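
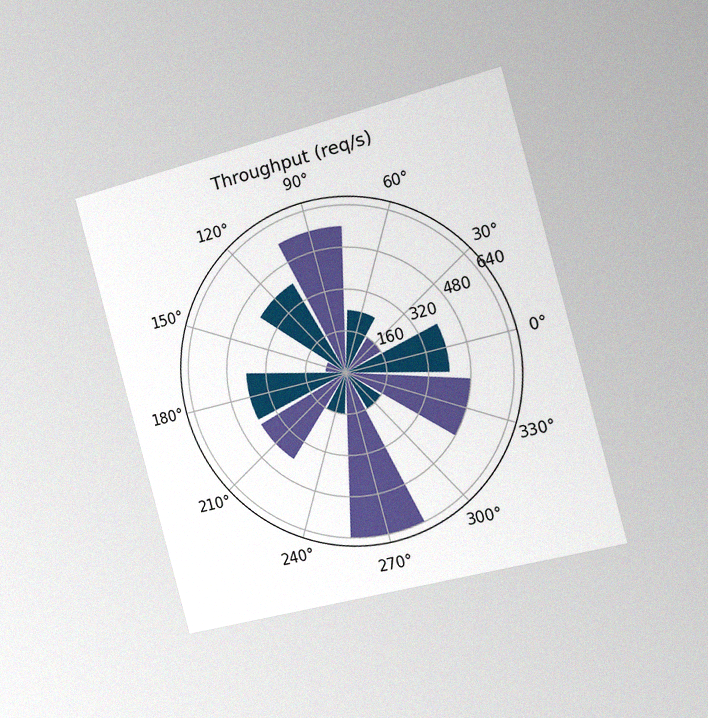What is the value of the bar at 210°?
The chart is tilted about 15° counter-clockwise and viewed slightly from the right, with some photo noise. The bar at 210° reaches 400req/s on the radial axis.

400req/s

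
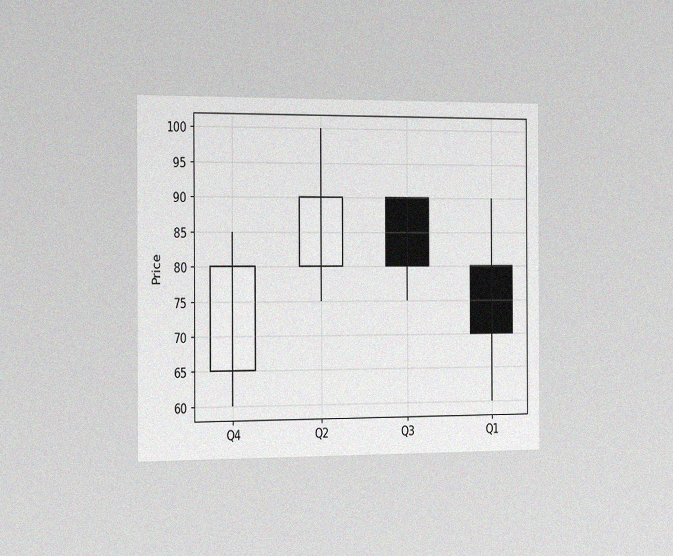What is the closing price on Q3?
80

The chart is viewed slightly from the left, with some photo noise. The Q3 candle closes at 80.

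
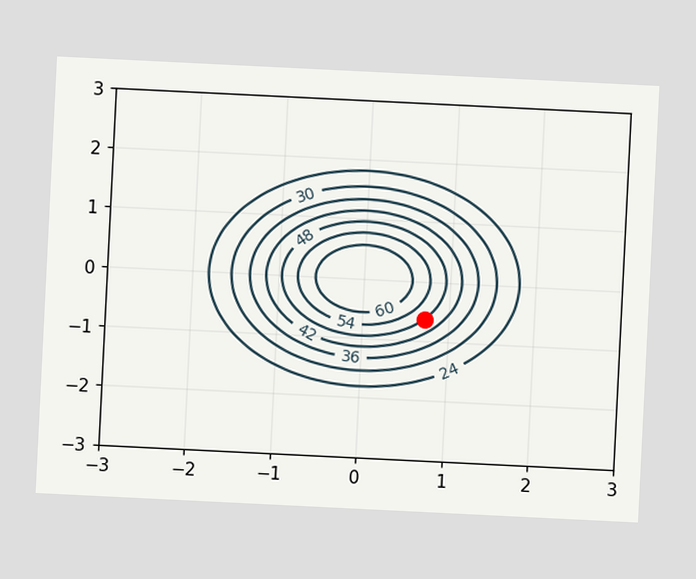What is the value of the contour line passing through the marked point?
48

The chart is tilted about 3° clockwise. The marked point sits on the contour labelled 48.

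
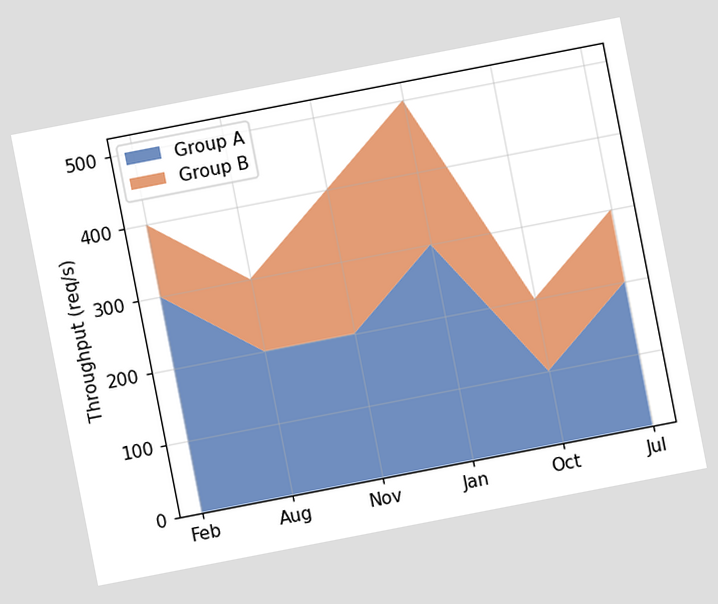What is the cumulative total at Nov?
The chart is tilted about 11° counter-clockwise. The stacked total at Nov reaches 400req/s.

400req/s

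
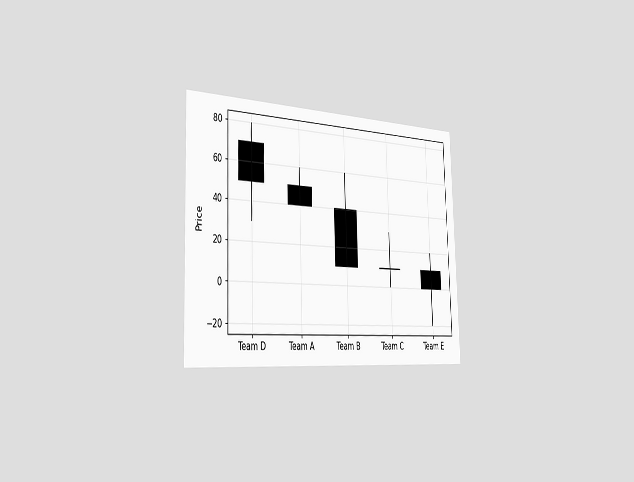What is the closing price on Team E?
0

The chart is viewed slightly from the left. The Team E candle closes at 0.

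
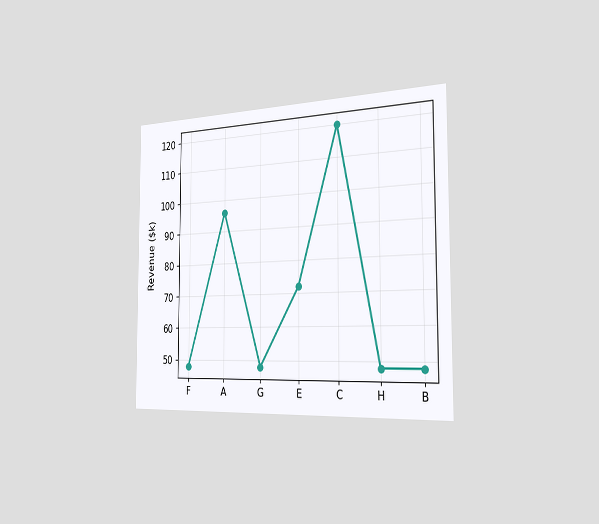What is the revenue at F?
The chart is viewed slightly from the right. At F, the line is at $48k.

$48k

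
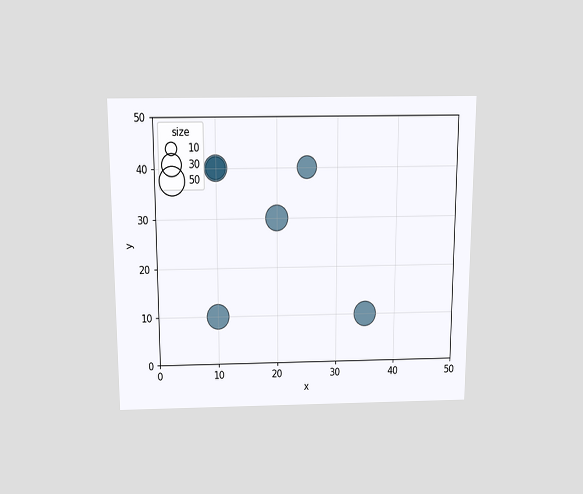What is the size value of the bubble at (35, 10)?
The chart is viewed slightly from above. Matching the bubble at (35, 10) against the size legend gives 40.

40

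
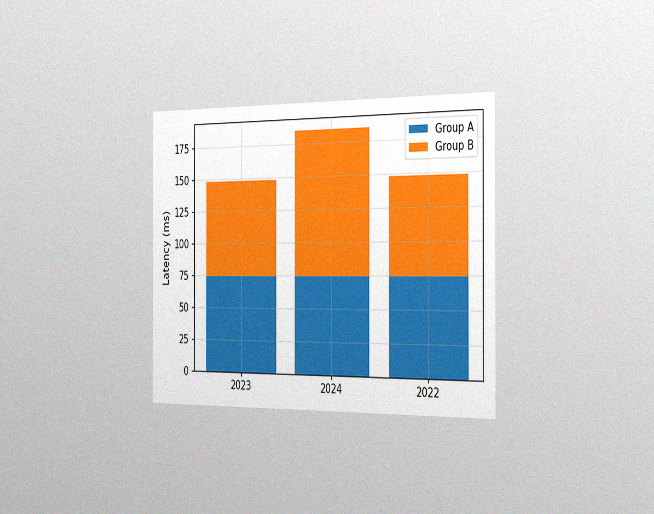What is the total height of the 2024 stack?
185ms

The chart is viewed slightly from the right, with some photo noise. The 2024 stack's top reaches 185ms on the y-axis.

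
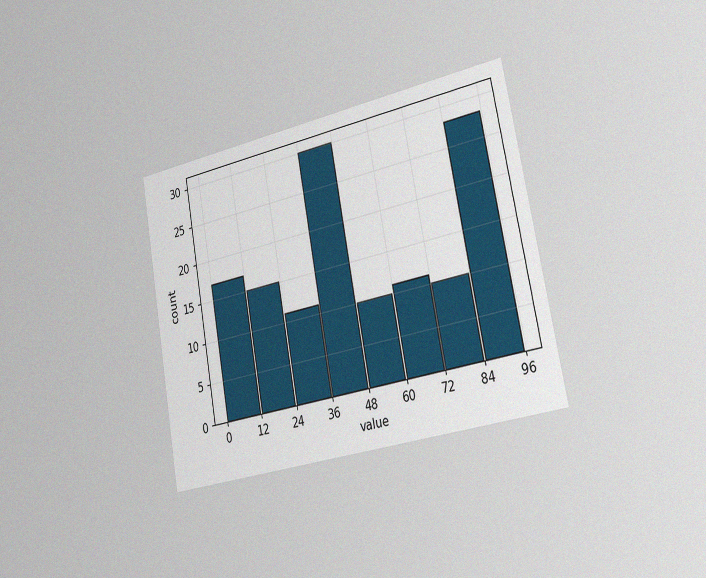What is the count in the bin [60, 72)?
The chart is tilted about 11° counter-clockwise and viewed slightly from the right, with some photo noise. The [60, 72) bin has height 11.

11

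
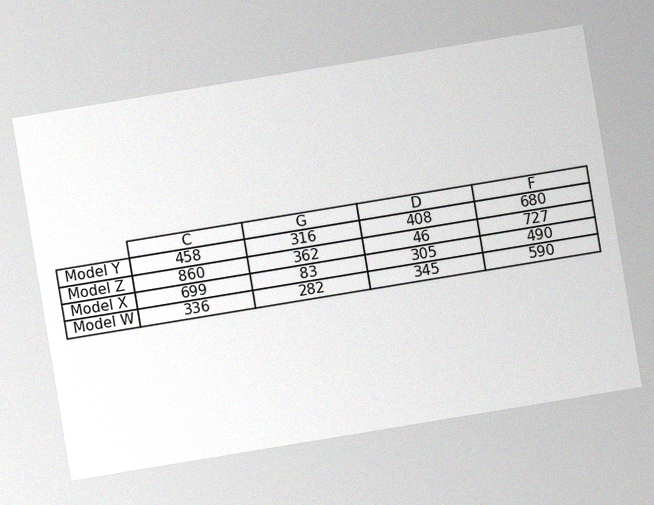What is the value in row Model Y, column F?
680

The chart is tilted about 9° counter-clockwise, with some photo noise. The (Model Y, F) cell reads 680.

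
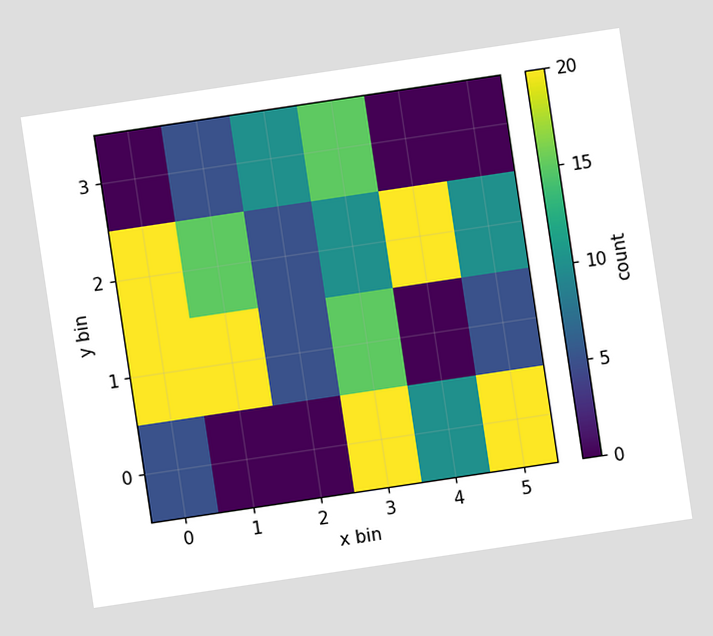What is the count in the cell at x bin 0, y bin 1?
The chart is tilted about 8° counter-clockwise. Matching the cell (0, 1) against the colorbar gives 20.

20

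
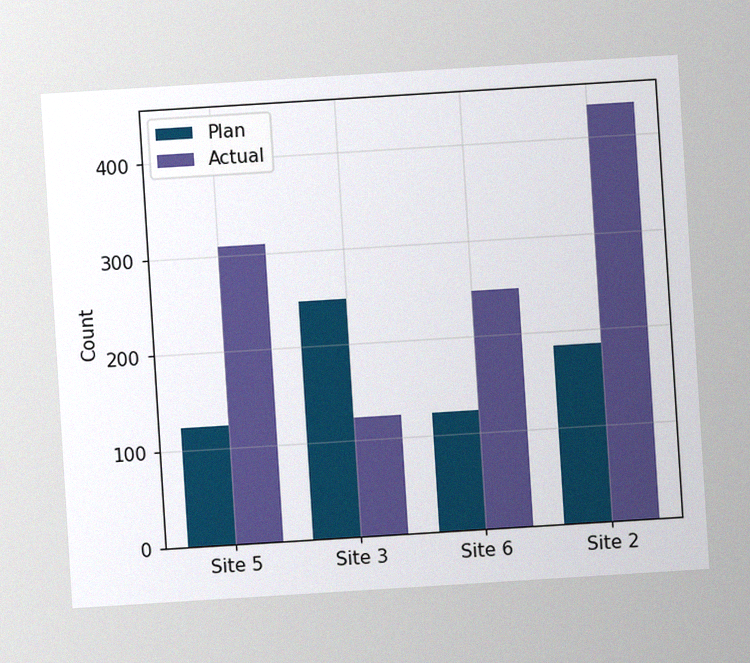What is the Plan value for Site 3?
248

The chart is tilted about 4° counter-clockwise, with some photo noise. The Plan bar at Site 3 reaches 248 on the y-axis.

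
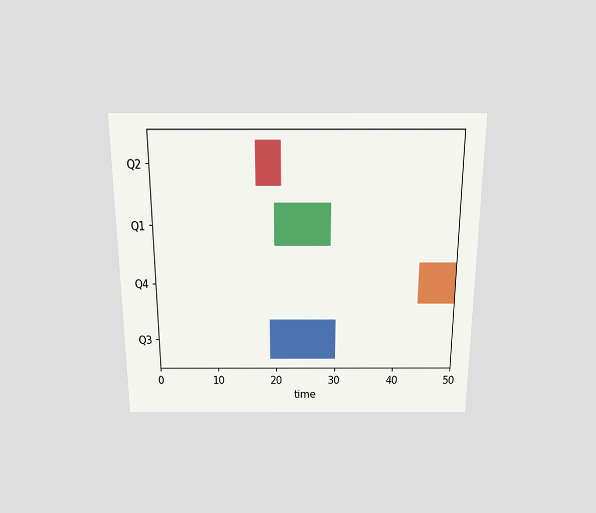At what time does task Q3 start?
19

The chart is viewed slightly from above. The Q3 bar begins at t=19.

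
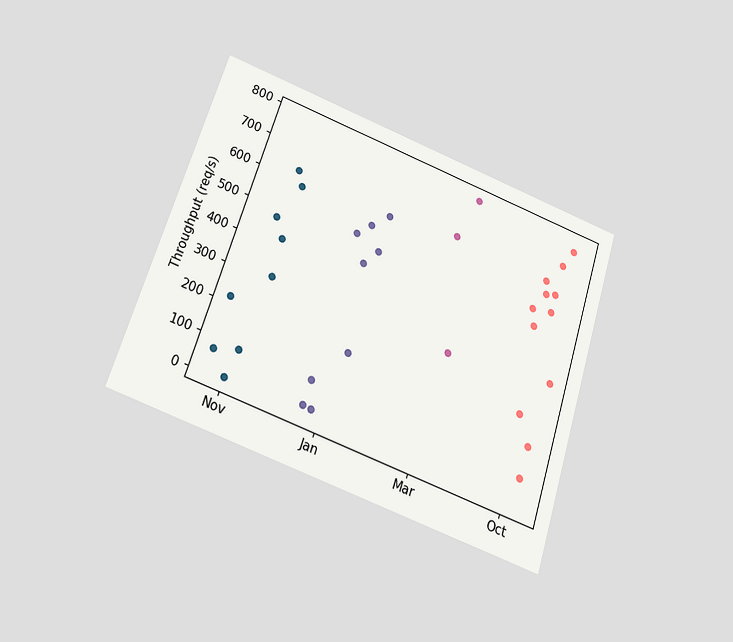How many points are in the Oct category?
The chart is tilted about 18° clockwise and viewed slightly from below. Counting the markers in the Oct column gives 12.

12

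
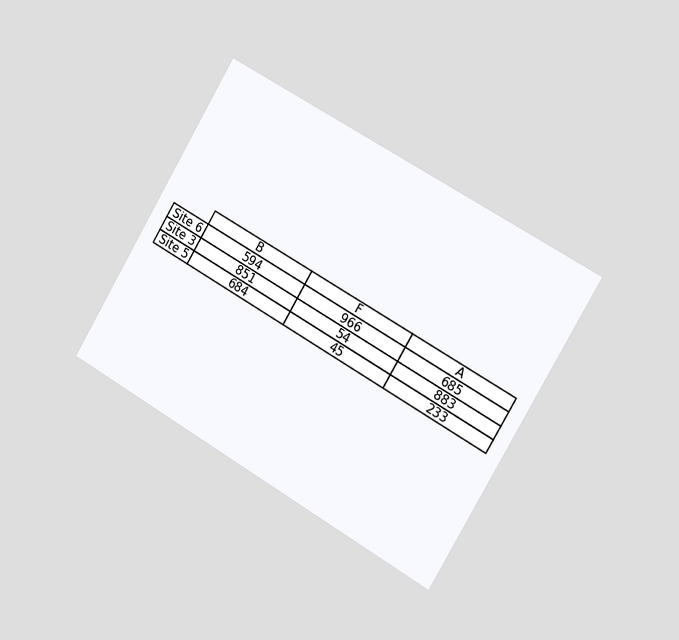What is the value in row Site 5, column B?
The chart is tilted about 30° clockwise and viewed slightly from the right. The (Site 5, B) cell reads 684.

684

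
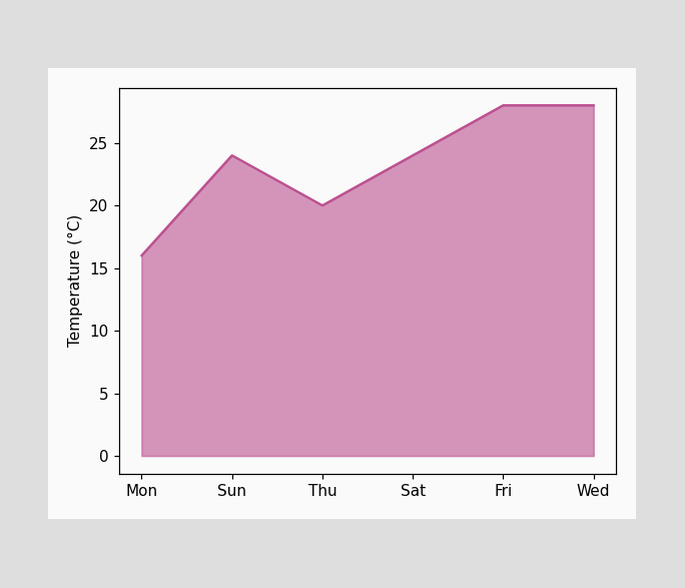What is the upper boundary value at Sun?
At Sun the upper boundary is at 24°C.

24°C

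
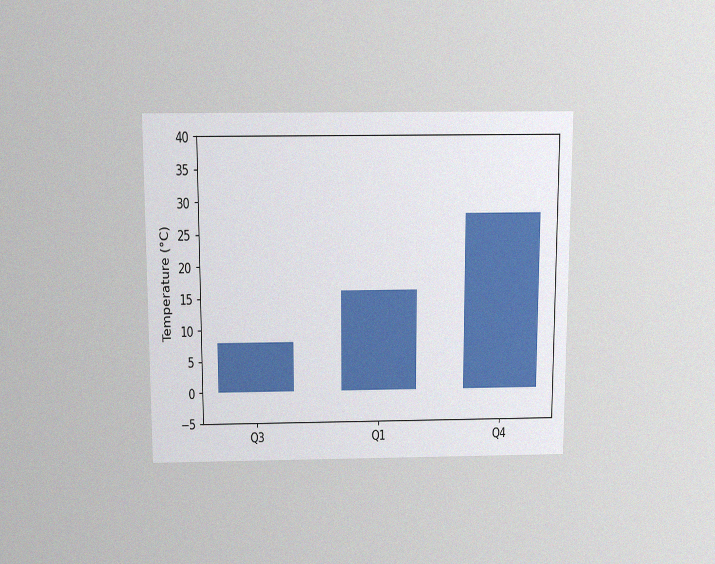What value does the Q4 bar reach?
The chart is viewed slightly from above, with some photo noise. Reading along the chart's y-axis, the Q4 bar reaches 28°C.

28°C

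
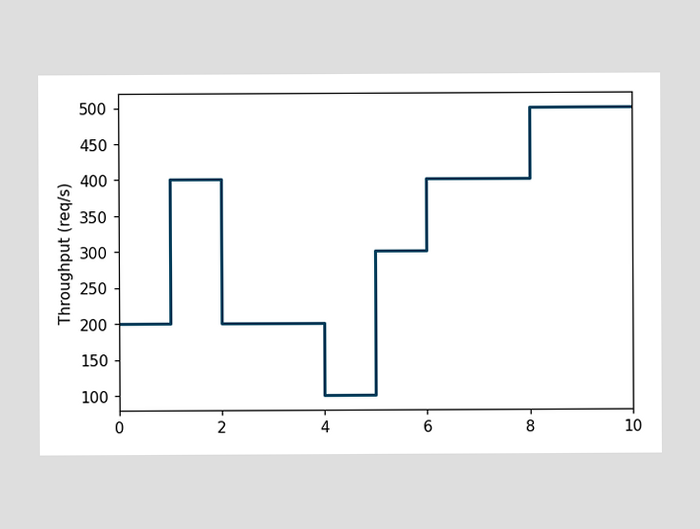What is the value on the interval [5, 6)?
On [5, 6) the step sits at 300req/s.

300req/s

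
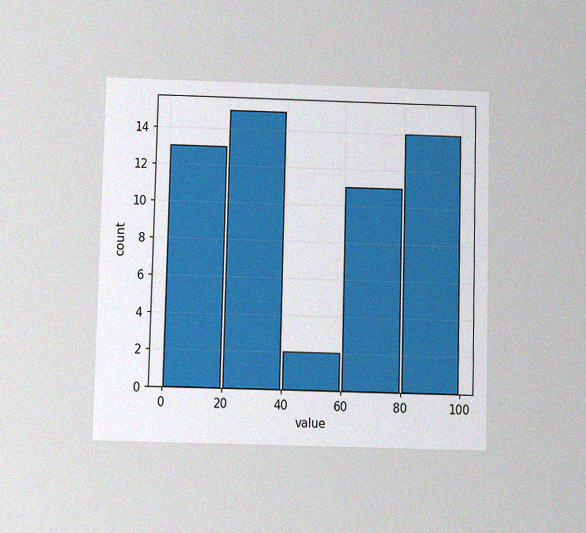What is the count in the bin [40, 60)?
The chart is viewed slightly from below, with some photo noise. The [40, 60) bin has height 2.

2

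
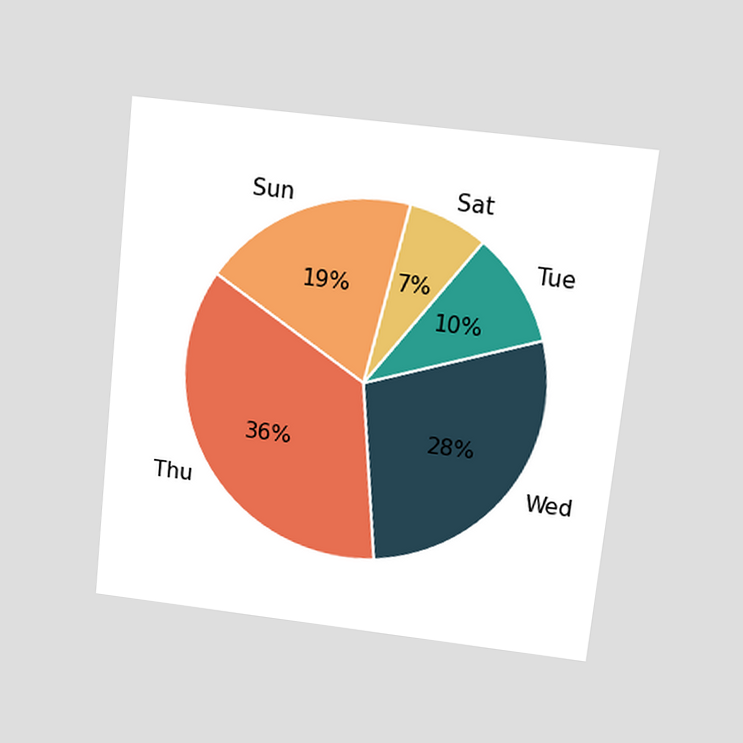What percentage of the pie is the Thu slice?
The chart is tilted about 6° clockwise and viewed at a slight angle. The Thu slice takes up 36% of the pie.

36%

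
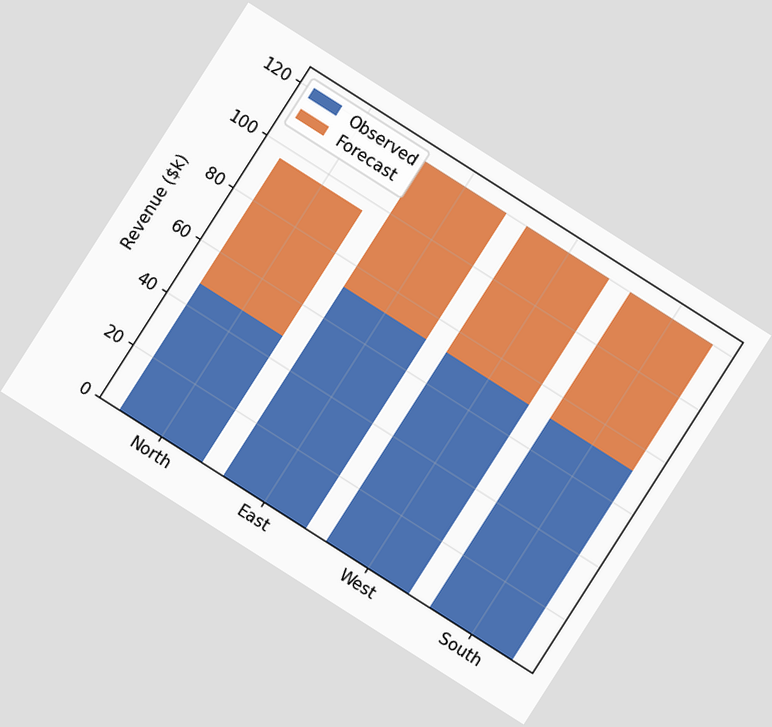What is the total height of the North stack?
$96k

The chart is tilted about 32° clockwise. The North stack's top reaches $96k on the y-axis.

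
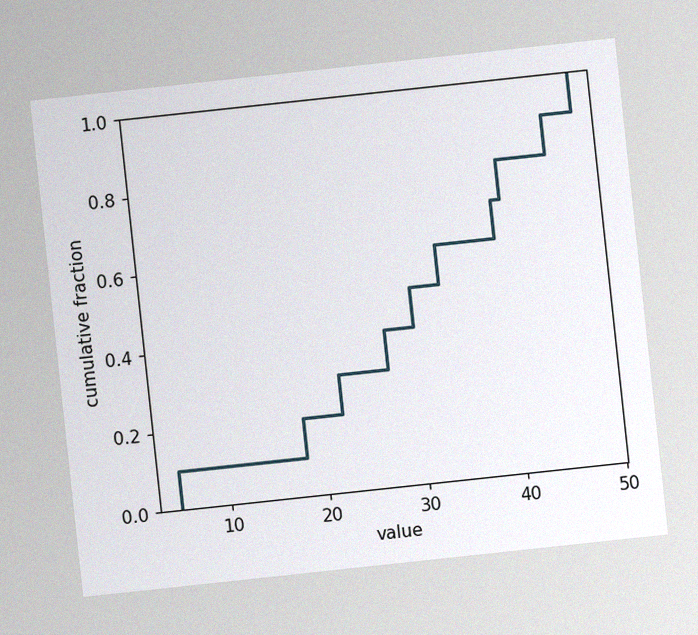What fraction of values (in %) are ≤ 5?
The chart is tilted about 6° counter-clockwise, with some photo noise. At x=5 the ECDF step is at 10%.

10%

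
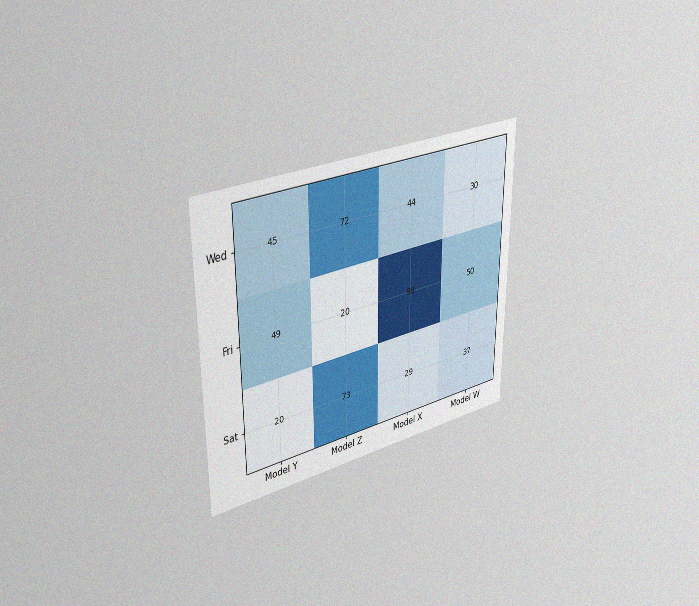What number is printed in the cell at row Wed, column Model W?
30

The chart is viewed slightly from the left, with some photo noise. The (Wed, Model W) cell reads 30.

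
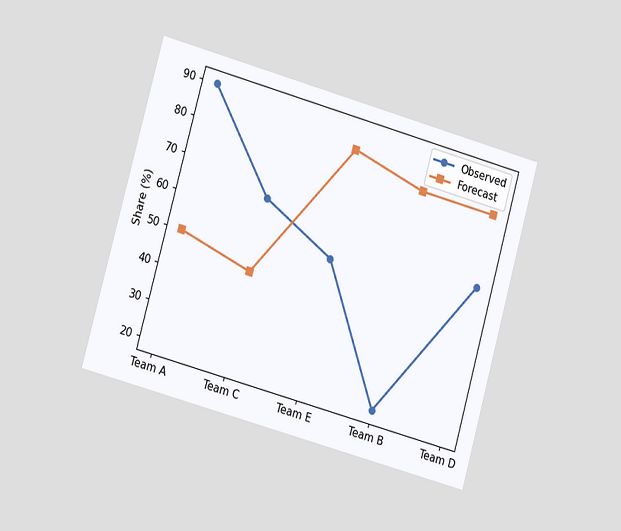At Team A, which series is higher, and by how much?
The chart is tilted about 16° clockwise and viewed slightly from the left. At Team A, Observed sits above the other line by 40%.

Observed, by 40%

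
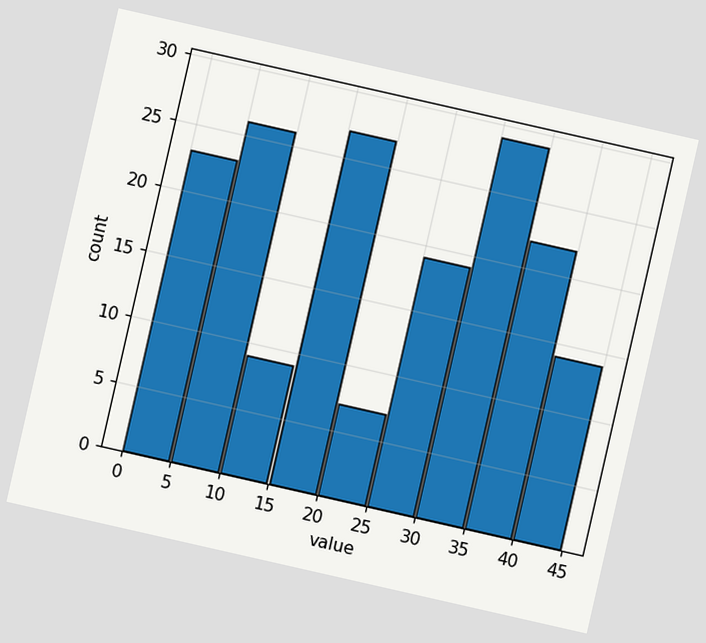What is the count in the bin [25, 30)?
The chart is tilted about 13° clockwise. The [25, 30) bin has height 19.

19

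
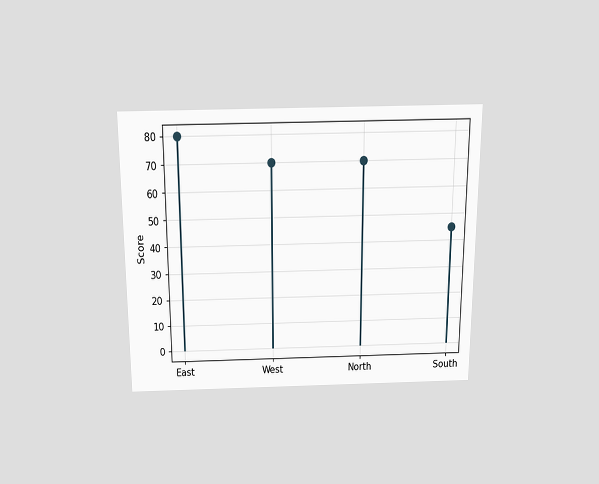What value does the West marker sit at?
The chart is viewed slightly from above. The West marker sits at 70.

70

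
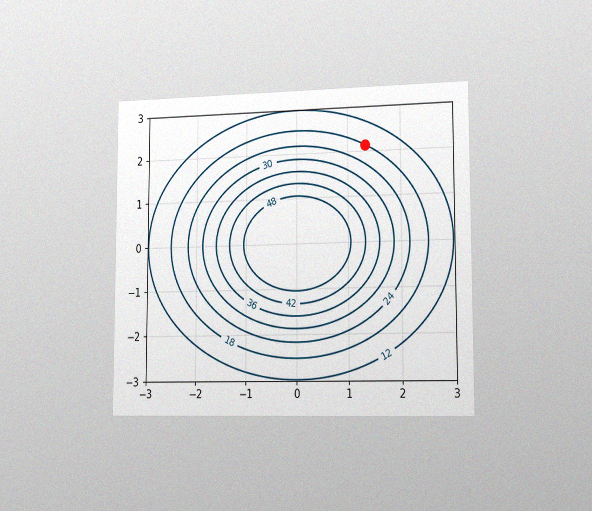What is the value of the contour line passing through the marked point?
The chart is viewed slightly from the right, with some photo noise. The marked point sits on the contour labelled 18.

18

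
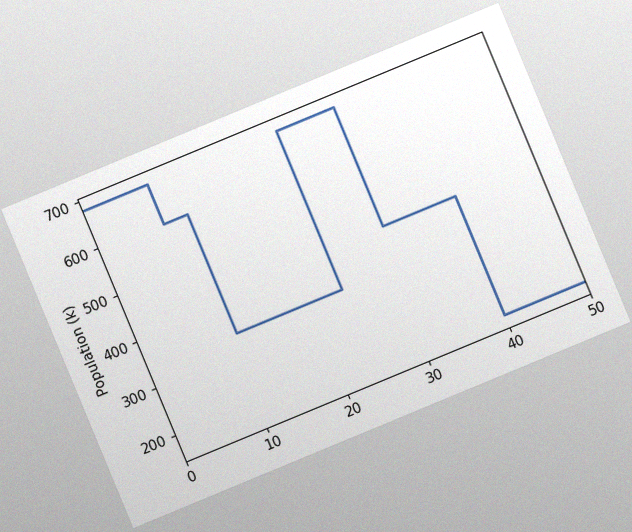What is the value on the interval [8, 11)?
The chart is tilted about 23° counter-clockwise, with some photo noise. On [8, 11) the step sits at 595k.

595k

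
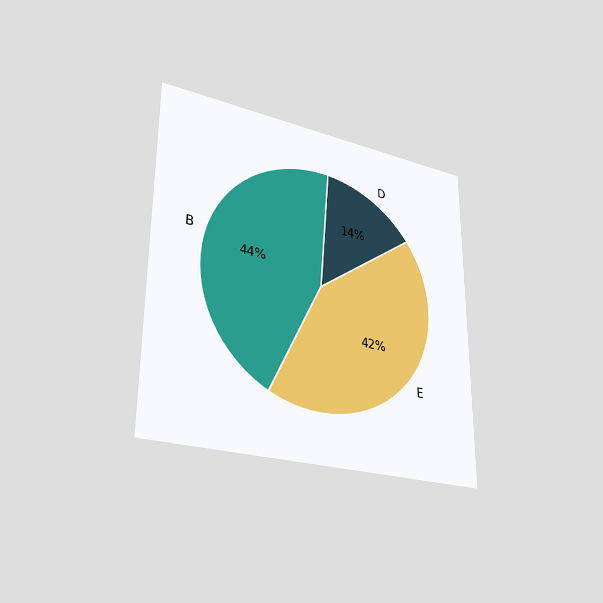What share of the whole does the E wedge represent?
42%

The chart is viewed at a slight angle. The E slice takes up 42% of the pie.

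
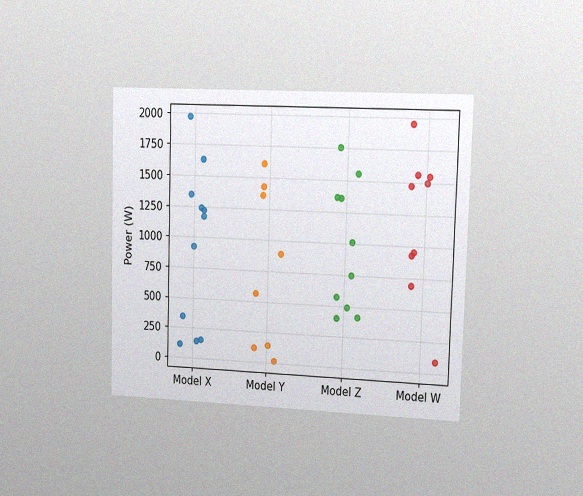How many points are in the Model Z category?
10

The chart is viewed slightly from the right, with some photo noise. Counting the markers in the Model Z column gives 10.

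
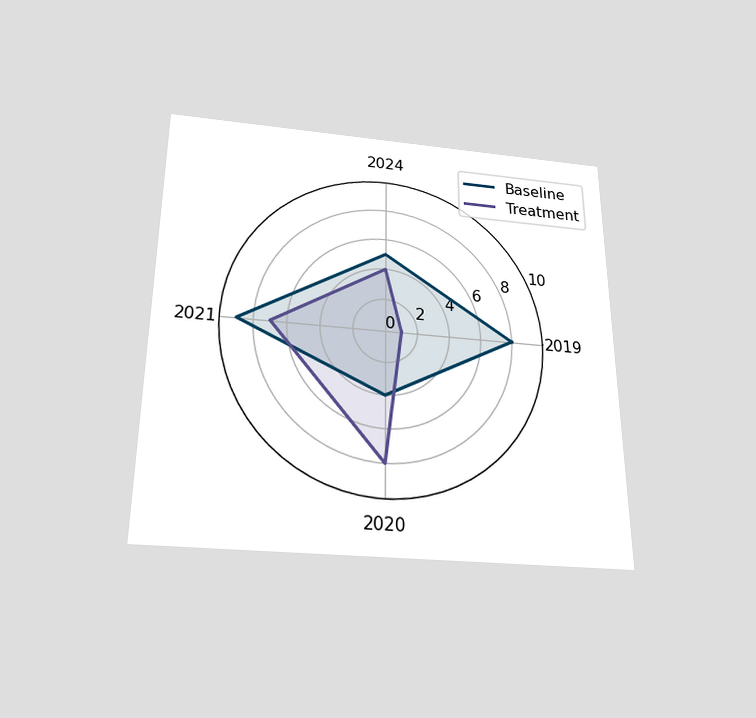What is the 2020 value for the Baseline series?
The chart is viewed slightly from below. On the 2020 axis, Baseline reaches 4.

4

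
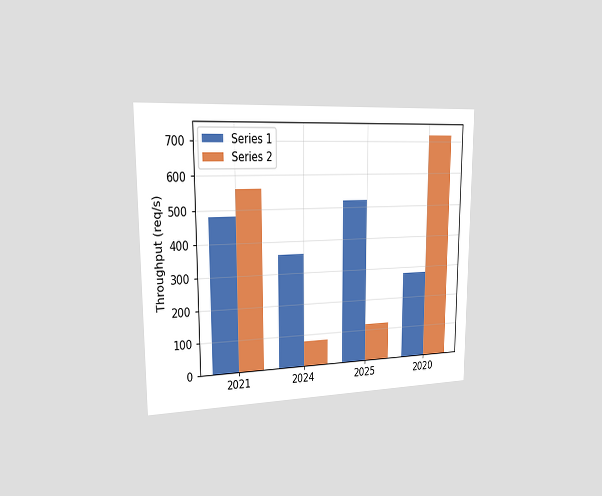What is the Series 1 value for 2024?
The chart is viewed slightly from the left. The Series 1 bar at 2024 reaches 360req/s on the y-axis.

360req/s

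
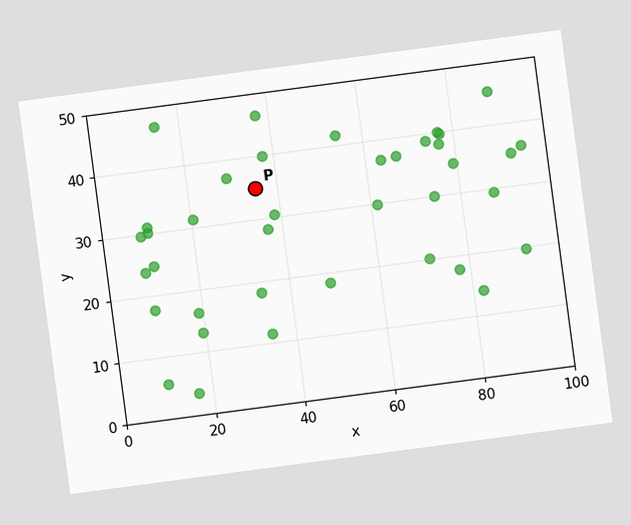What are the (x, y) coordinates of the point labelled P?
The chart is tilted about 8° counter-clockwise. Following the gridlines from P to each axis, P sits at (35, 35).

(35, 35)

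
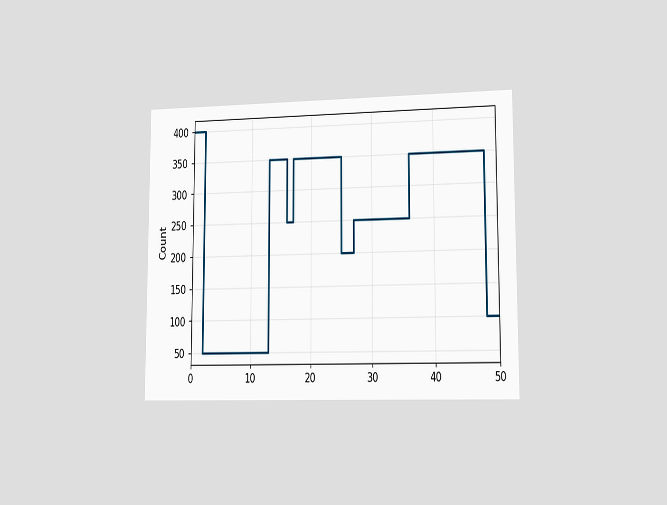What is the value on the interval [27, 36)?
The chart is viewed slightly from the right. On [27, 36) the step sits at 250.

250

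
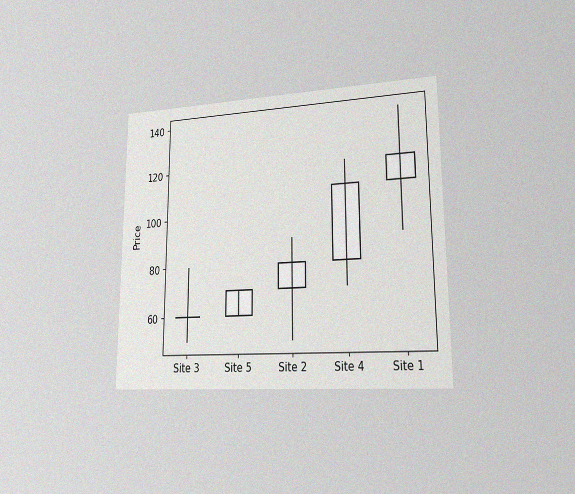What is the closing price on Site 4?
110

The chart is viewed slightly from the right, with some photo noise. The Site 4 candle closes at 110.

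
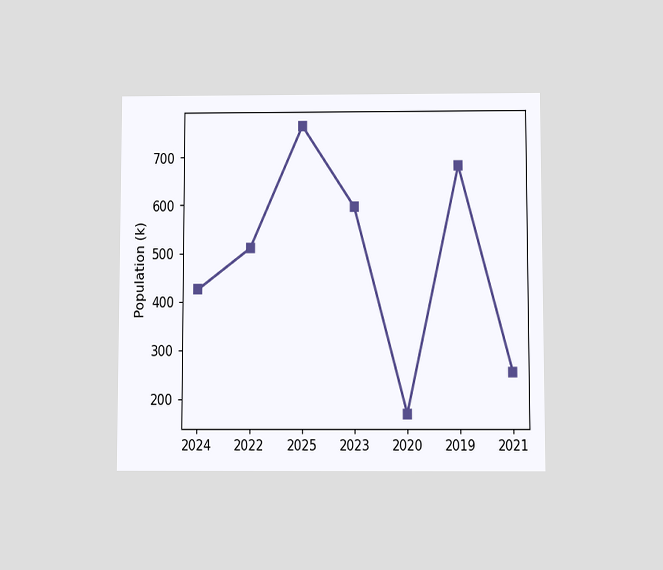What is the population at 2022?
510k

The chart is viewed slightly from below. At 2022, the line is at 510k.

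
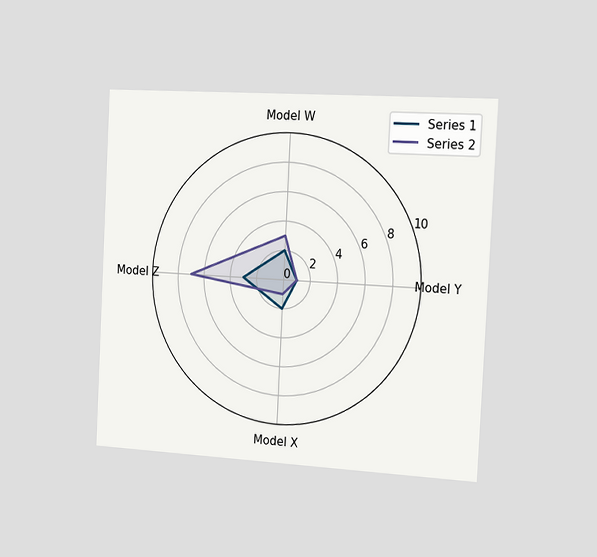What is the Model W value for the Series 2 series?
3

The chart is tilted about 3° clockwise and viewed slightly from the right. On the Model W axis, Series 2 reaches 3.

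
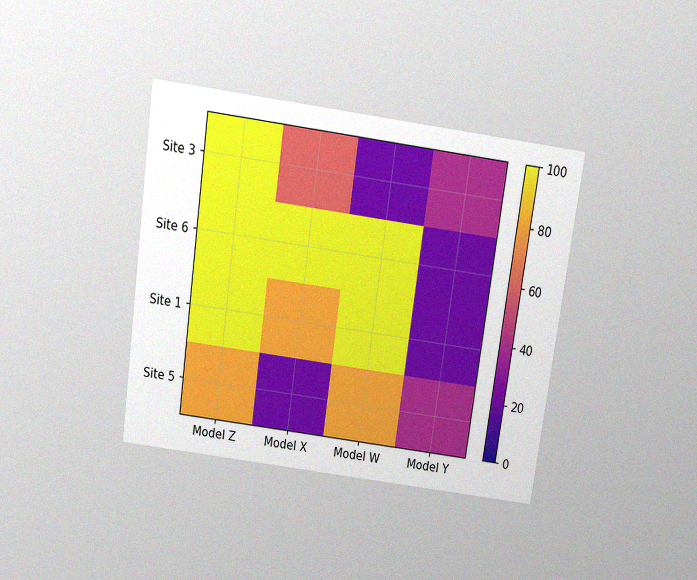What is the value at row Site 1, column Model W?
100

The chart is tilted about 8° clockwise and viewed slightly from above, with some photo noise. Matching cell (Site 1, Model W) against the colorbar gives 100.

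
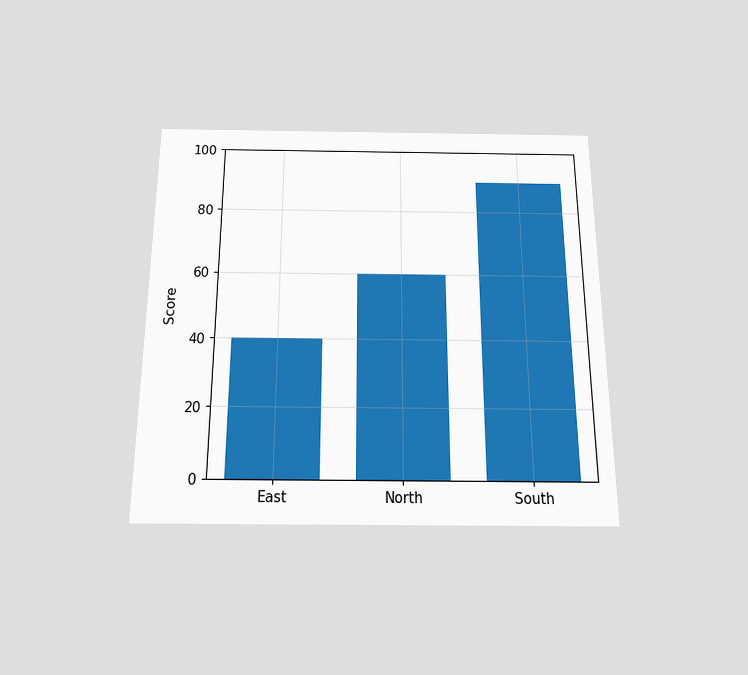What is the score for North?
60

The chart is viewed slightly from below. Reading along the chart's y-axis, the North bar reaches 60.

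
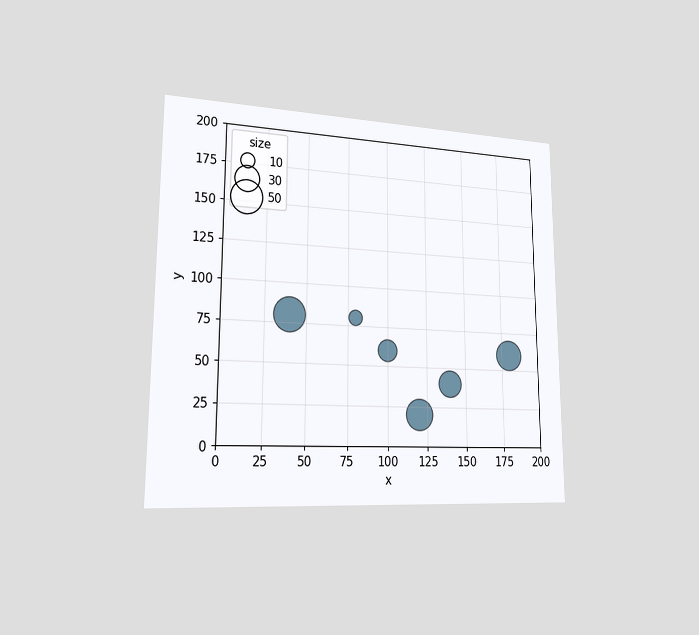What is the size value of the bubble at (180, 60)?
40

The chart is viewed slightly from the left. Matching the bubble at (180, 60) against the size legend gives 40.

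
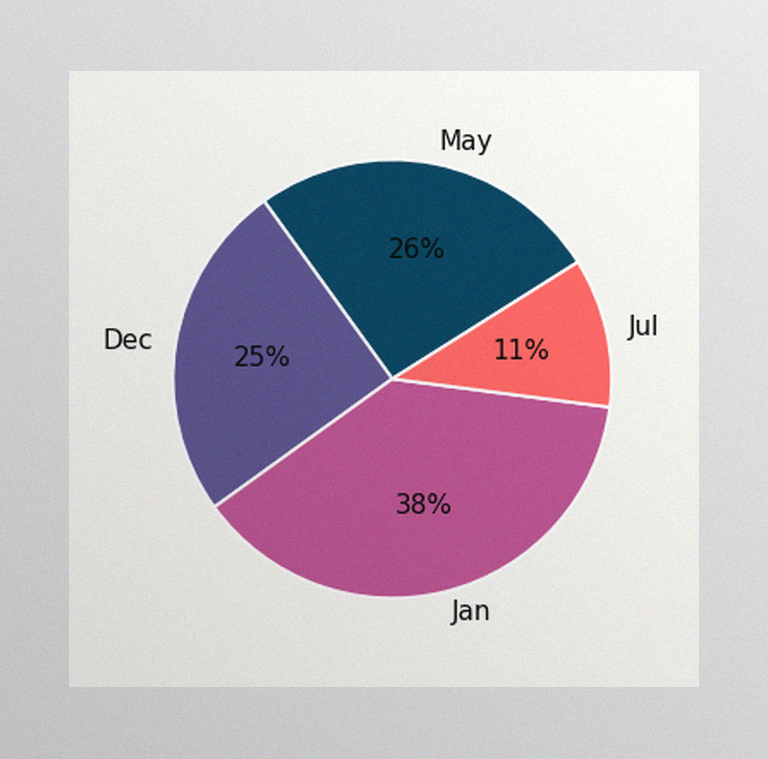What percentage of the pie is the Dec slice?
The image has some photo noise and uneven lighting. The Dec slice takes up 25% of the pie.

25%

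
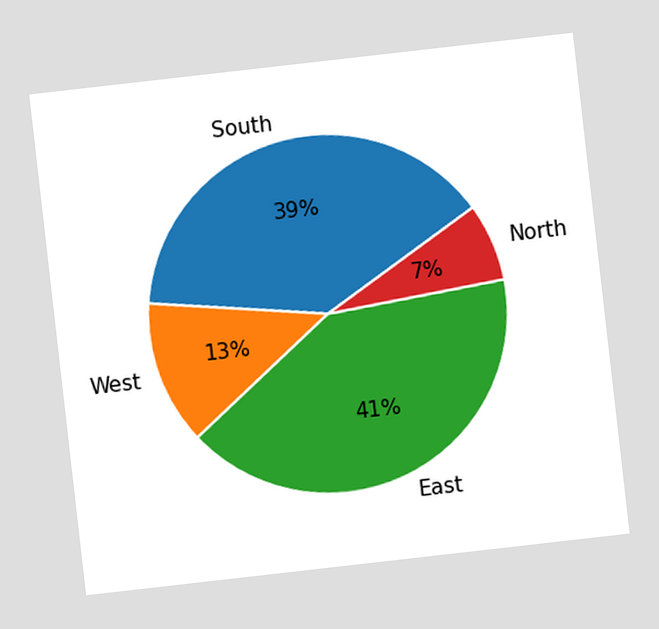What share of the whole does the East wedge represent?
The chart is tilted about 6° counter-clockwise. The East slice takes up 41% of the pie.

41%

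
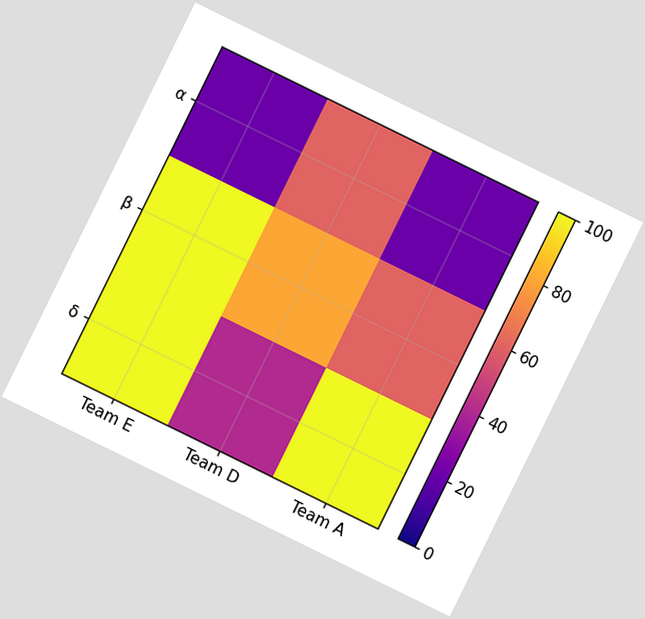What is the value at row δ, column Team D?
The chart is tilted about 26° clockwise. Matching cell (δ, Team D) against the colorbar gives 40.

40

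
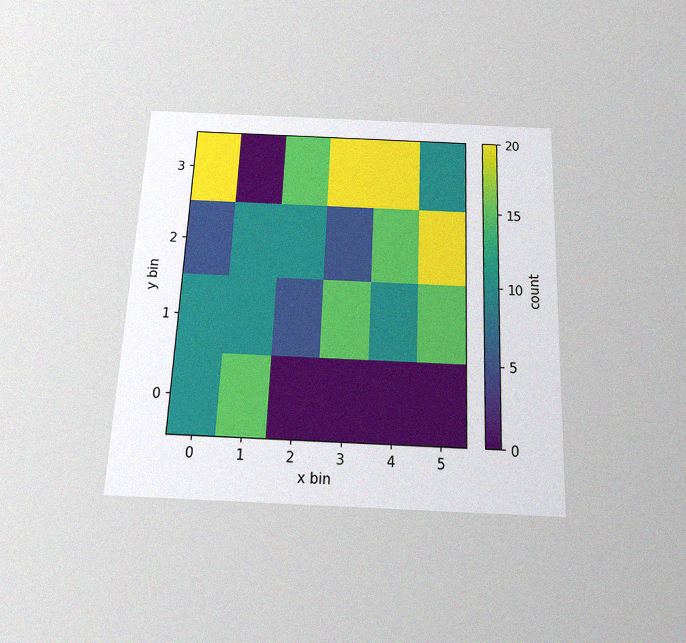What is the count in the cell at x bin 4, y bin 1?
10

The chart is tilted about 2° clockwise and viewed slightly from below, with some photo noise. Matching the cell (4, 1) against the colorbar gives 10.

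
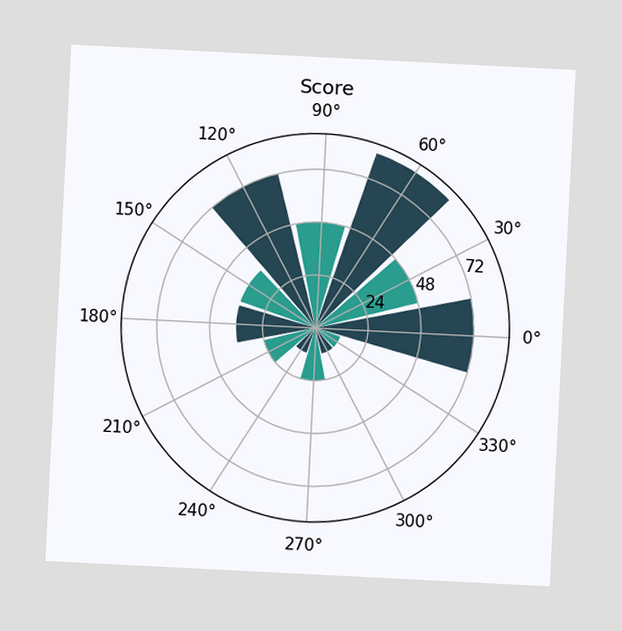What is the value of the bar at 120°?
The chart is tilted about 3° clockwise. The bar at 120° reaches 72 on the radial axis.

72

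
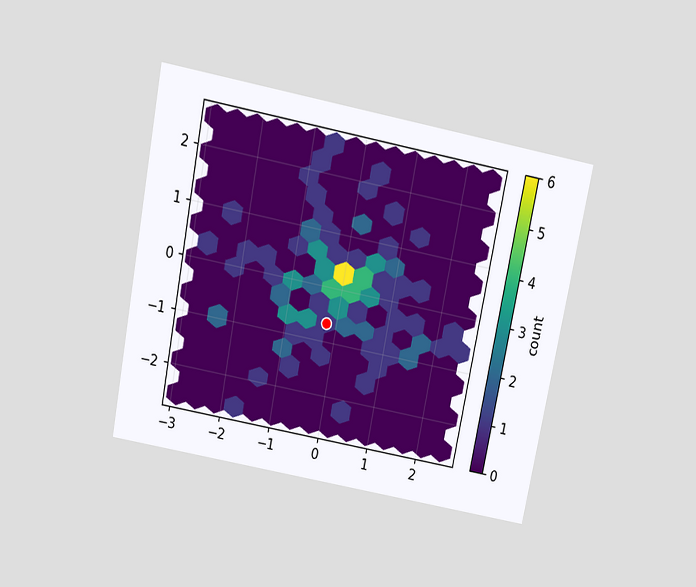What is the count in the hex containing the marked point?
1

The chart is tilted about 11° clockwise and viewed slightly from above. The marked hex reads 1 on the colorbar.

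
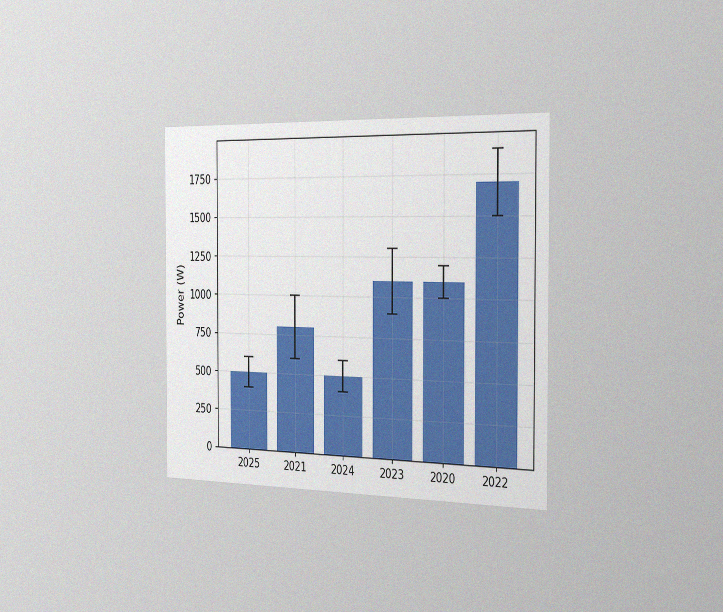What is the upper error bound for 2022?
The chart is viewed slightly from the right, with some photo noise. The 2022 bar's upper whisker reaches 1900W.

1900W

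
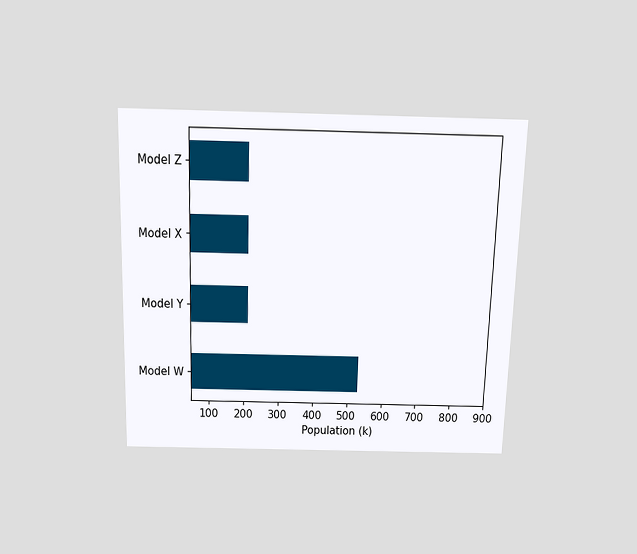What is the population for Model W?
530k

The chart is viewed slightly from above. Reading along the chart's x-axis, the Model W bar reaches 530k.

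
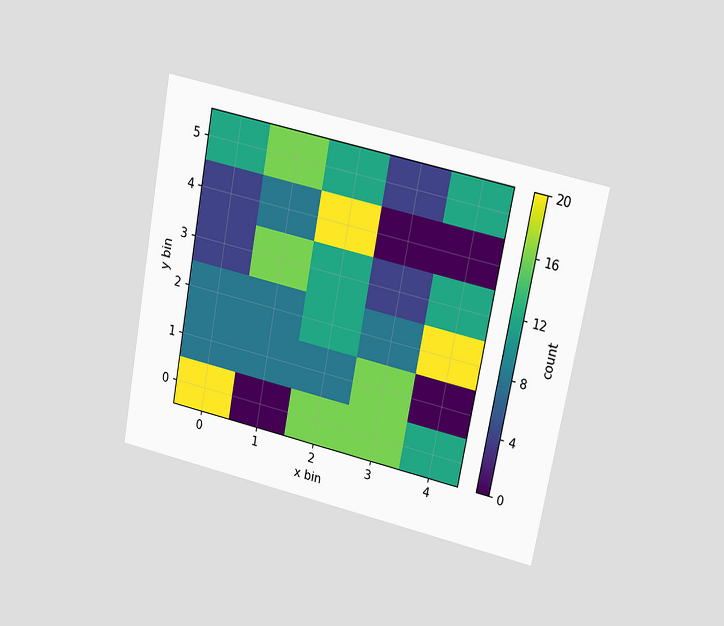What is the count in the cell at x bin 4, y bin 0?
12

The chart is tilted about 11° clockwise and viewed at a slight angle. Matching the cell (4, 0) against the colorbar gives 12.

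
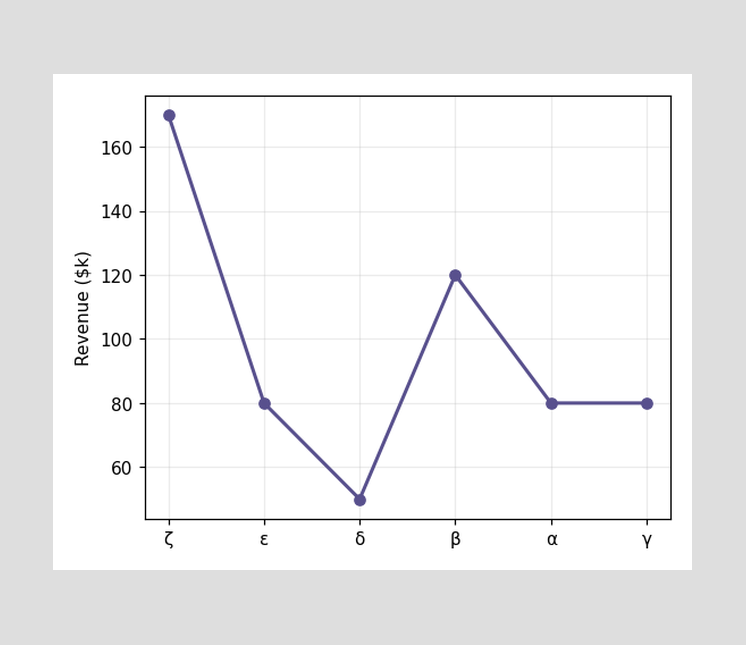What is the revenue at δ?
At δ, the line is at $50k.

$50k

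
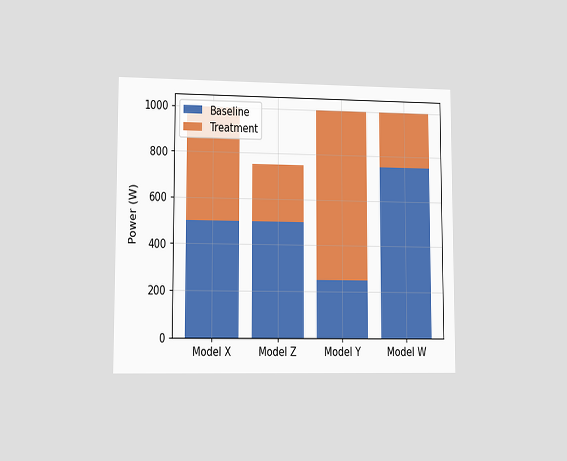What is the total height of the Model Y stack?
The chart is viewed at a slight angle. The Model Y stack's top reaches 1000W on the y-axis.

1000W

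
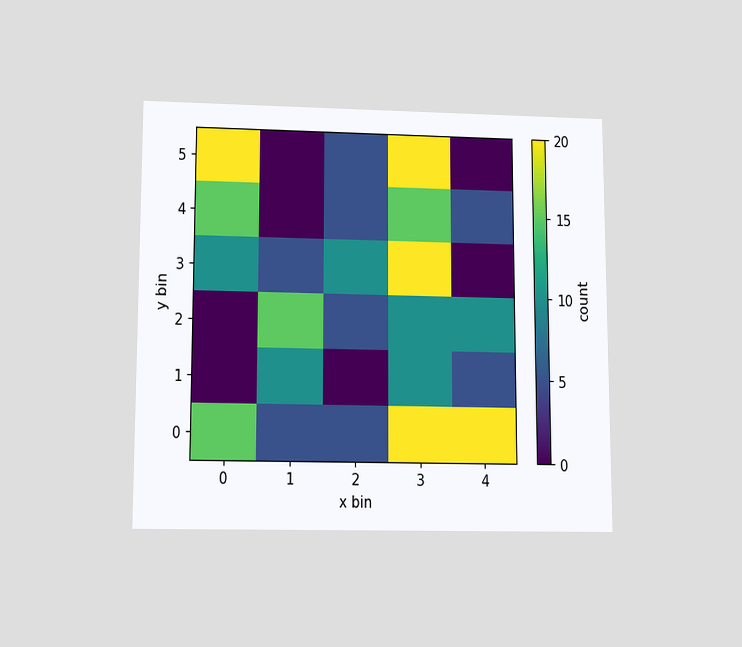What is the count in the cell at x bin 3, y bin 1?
The chart is viewed slightly from below. Matching the cell (3, 1) against the colorbar gives 10.

10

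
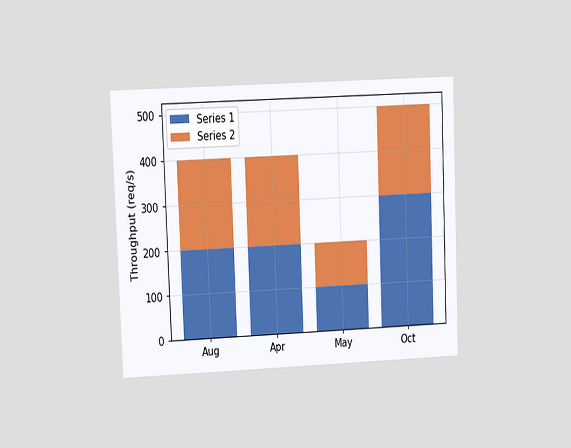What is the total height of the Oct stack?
500req/s

The chart is tilted about 2° counter-clockwise and viewed at a slight angle. The Oct stack's top reaches 500req/s on the y-axis.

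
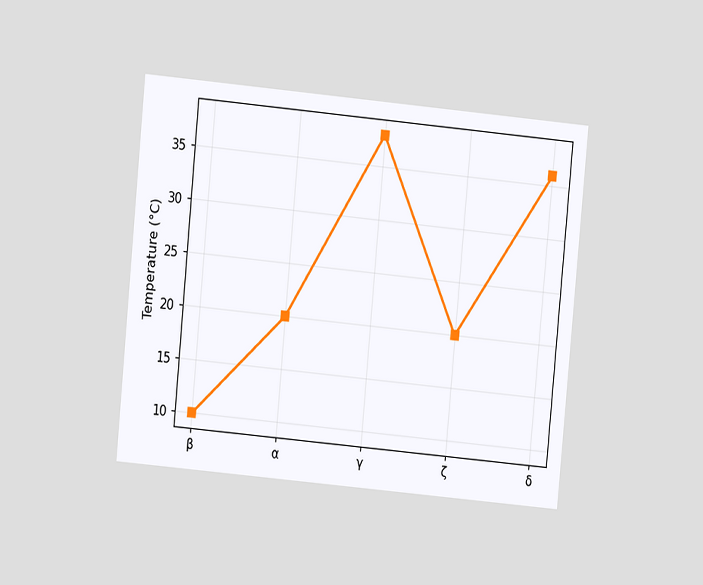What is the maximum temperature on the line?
The chart is tilted about 5° clockwise and viewed at a slight angle. The highest point is at γ, and reading across to the y-axis gives 38°C.

38°C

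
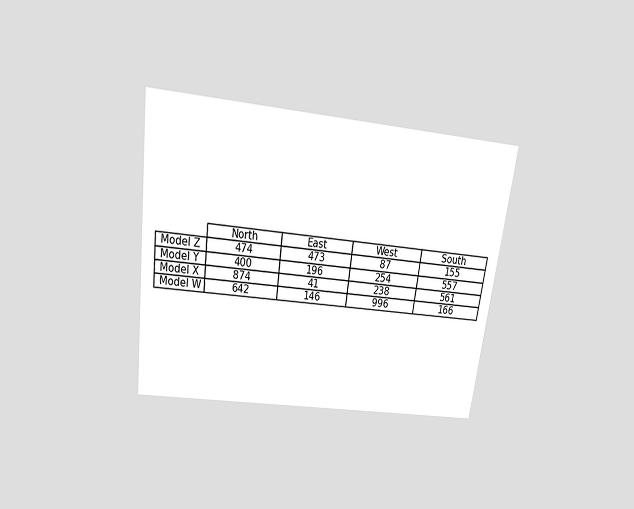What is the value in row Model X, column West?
The chart is tilted about 7° clockwise and viewed slightly from above. The (Model X, West) cell reads 238.

238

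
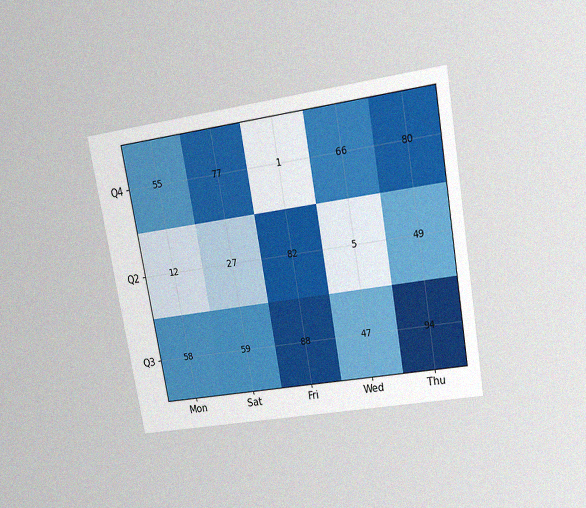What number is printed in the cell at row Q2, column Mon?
The chart is tilted about 10° counter-clockwise and viewed at a slight angle, with some photo noise. The (Q2, Mon) cell reads 12.

12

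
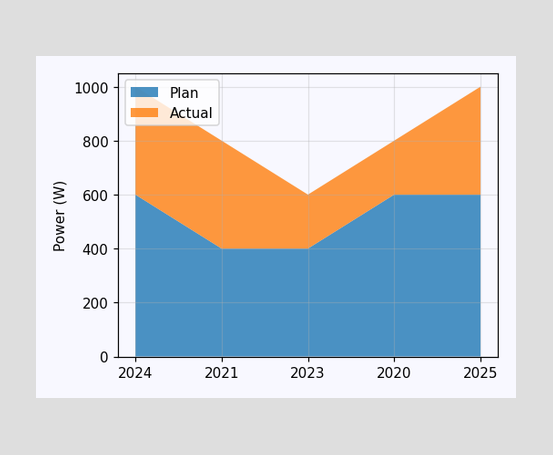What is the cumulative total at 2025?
1000W

The stacked total at 2025 reaches 1000W.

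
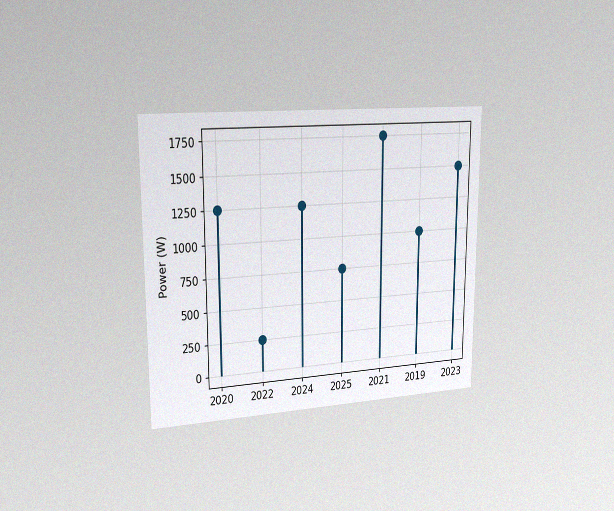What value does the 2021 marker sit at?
The chart is viewed slightly from the left, with some photo noise. The 2021 marker sits at 1750W.

1750W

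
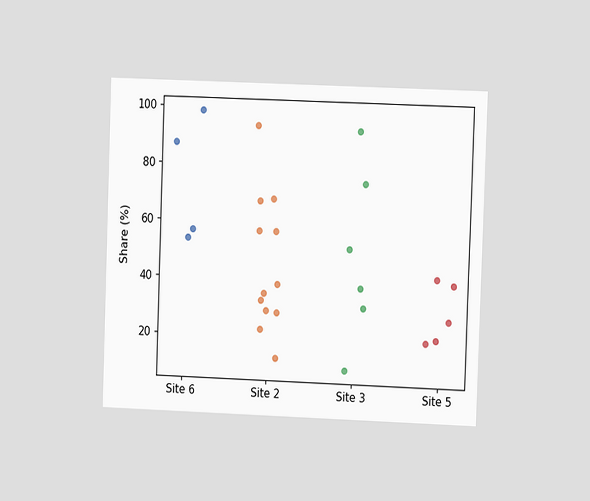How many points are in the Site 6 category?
4

The chart is tilted about 2° clockwise and viewed at a slight angle. Counting the markers in the Site 6 column gives 4.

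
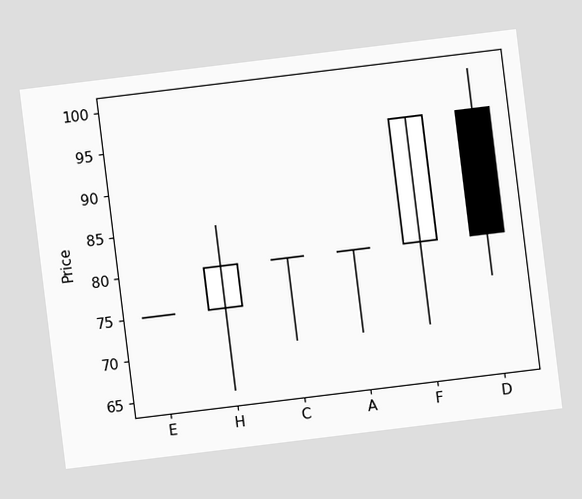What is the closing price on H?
The chart is tilted about 7° counter-clockwise. The H candle closes at 80.

80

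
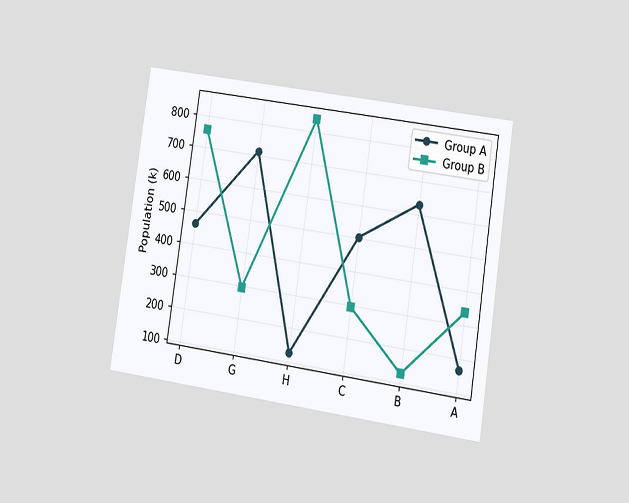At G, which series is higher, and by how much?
Group A, by 420k

The chart is tilted about 9° clockwise and viewed at a slight angle. At G, Group A sits above the other line by 420k.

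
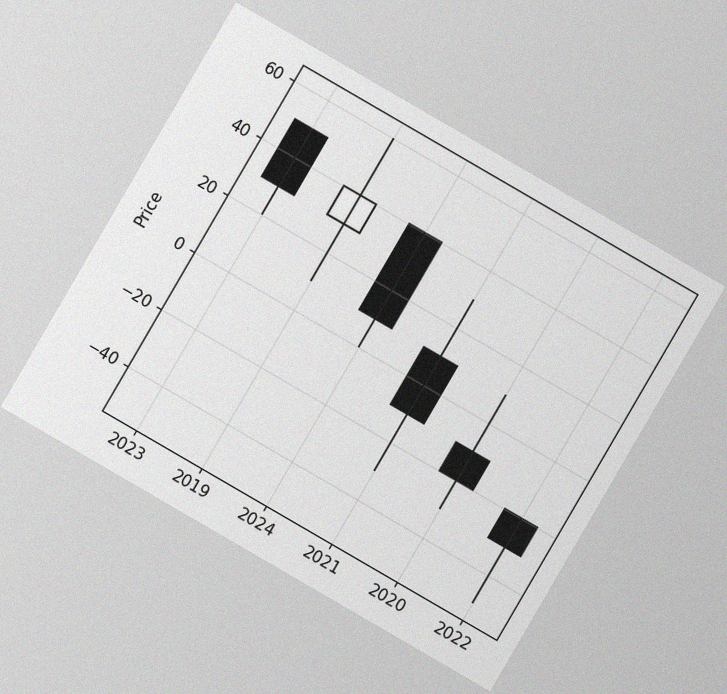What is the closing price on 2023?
30

The chart is tilted about 30° clockwise, with some photo noise. The 2023 candle closes at 30.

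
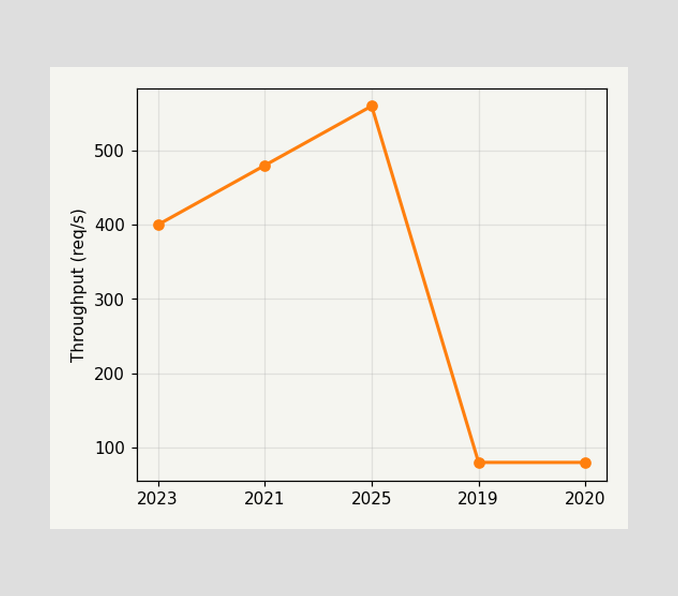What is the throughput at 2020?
At 2020, the line is at 80req/s.

80req/s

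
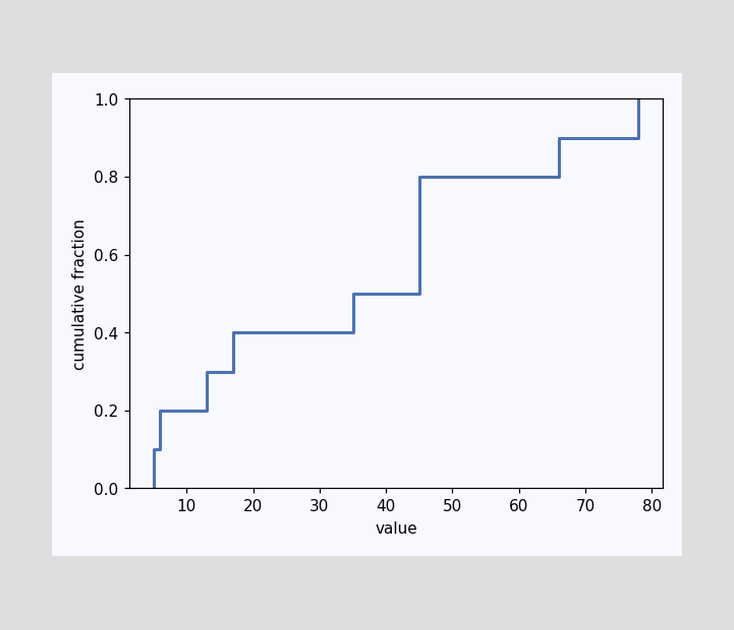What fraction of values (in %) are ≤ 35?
At x=35 the ECDF step is at 50%.

50%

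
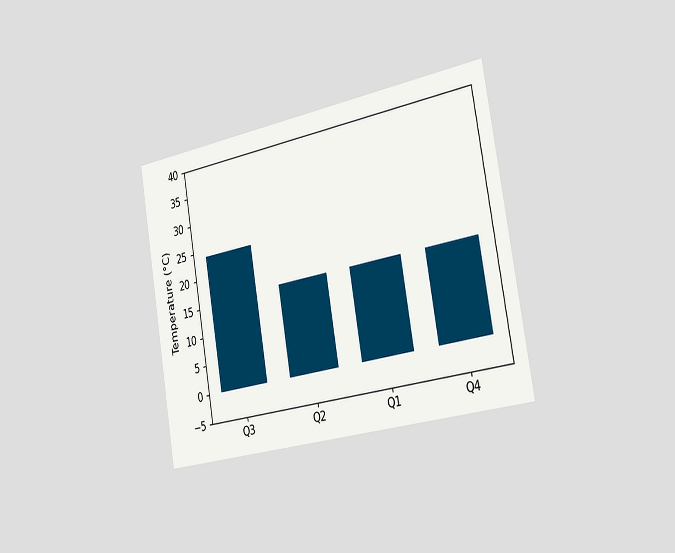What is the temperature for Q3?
The chart is tilted about 10° counter-clockwise and viewed slightly from the right. Reading along the chart's y-axis, the Q3 bar reaches 24°C.

24°C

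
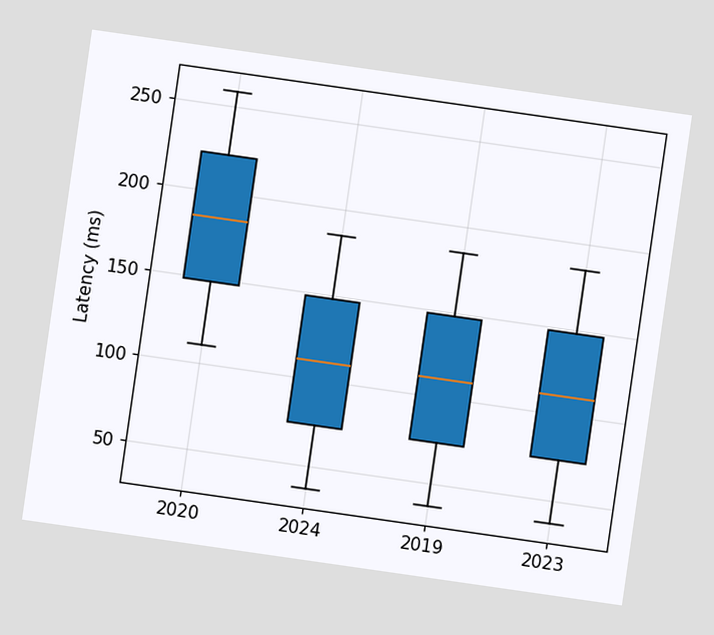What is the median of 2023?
The chart is tilted about 8° clockwise. The median line in the 2023 box sits at 111ms.

111ms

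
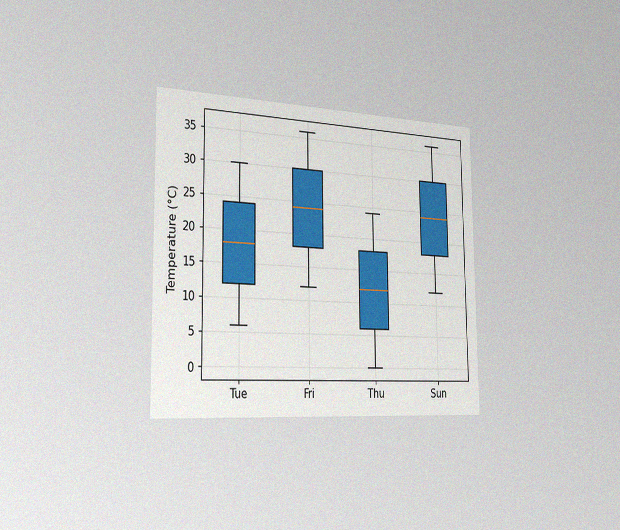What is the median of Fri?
The chart is viewed slightly from the left, with some photo noise. The median line in the Fri box sits at 24°C.

24°C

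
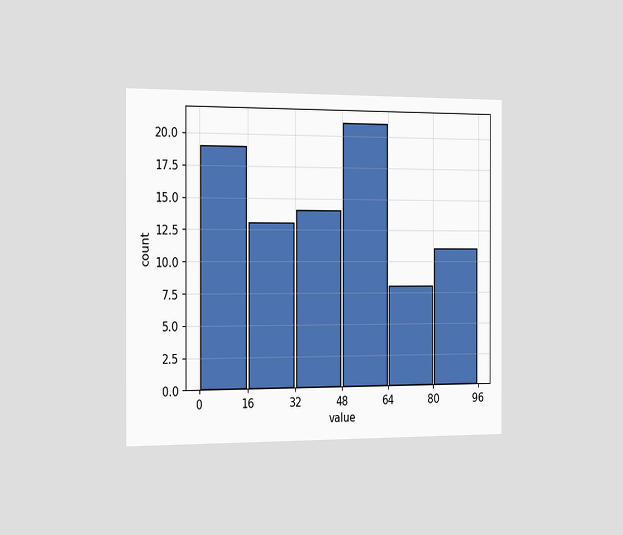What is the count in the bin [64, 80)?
8

The chart is viewed slightly from the left. The [64, 80) bin has height 8.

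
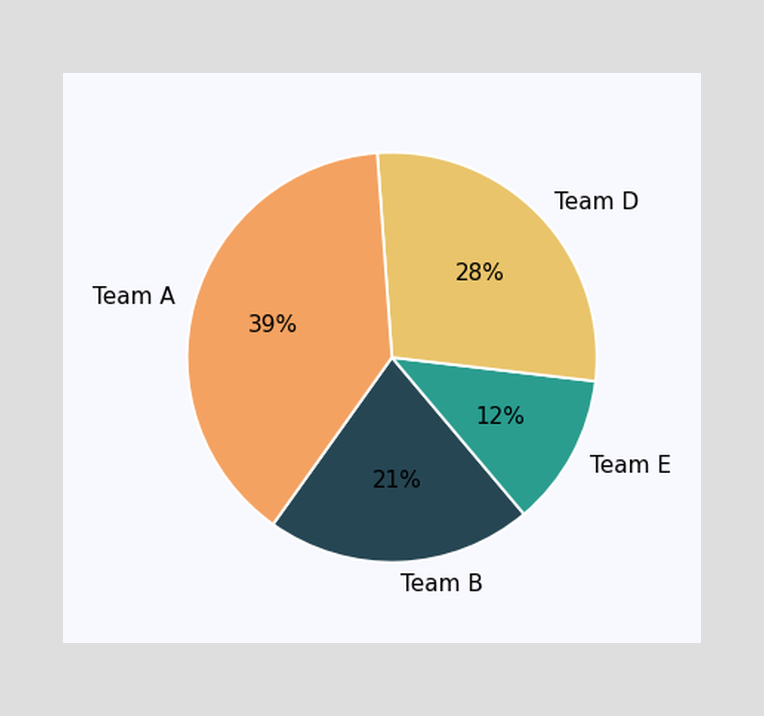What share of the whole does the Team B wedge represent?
21%

The Team B slice takes up 21% of the pie.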